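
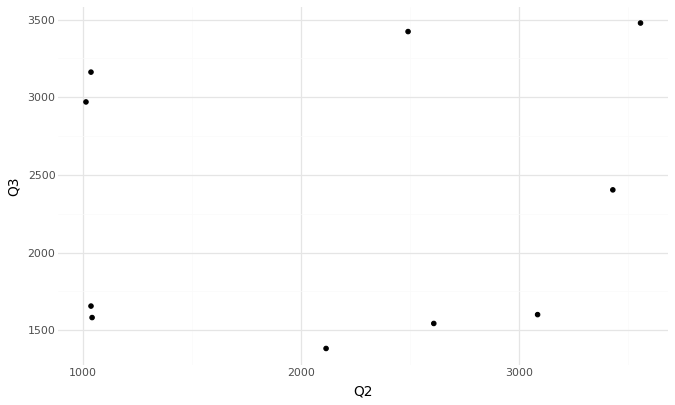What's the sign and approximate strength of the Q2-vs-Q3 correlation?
no clear correlation

Points are roughly uncorrelated; weak (|r| ≈ 0.1).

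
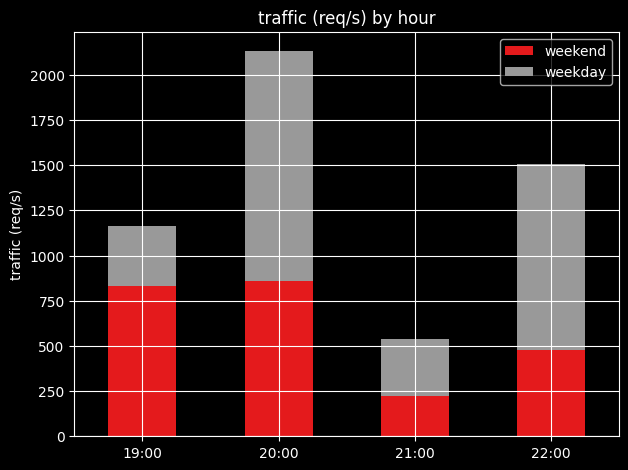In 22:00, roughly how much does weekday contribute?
weekday top ≈ 1600, bottom ≈ 400; segment ≈ 1200.

≈ 1200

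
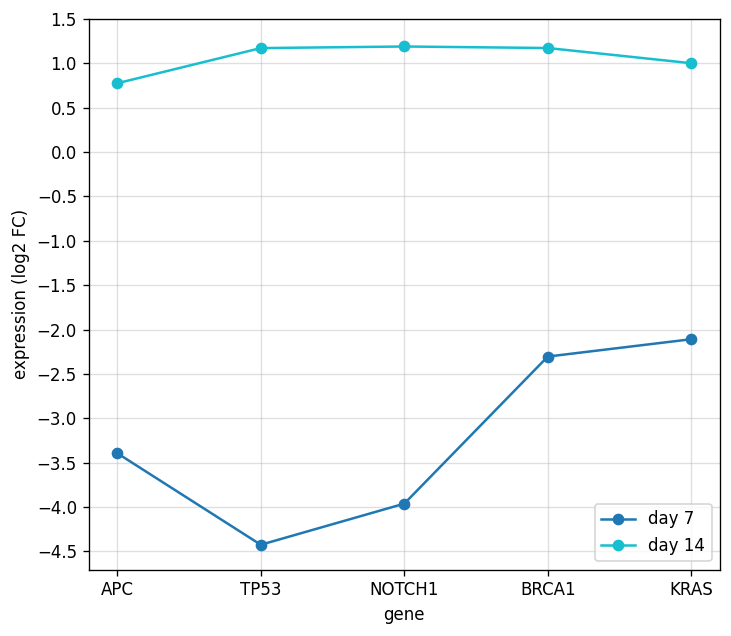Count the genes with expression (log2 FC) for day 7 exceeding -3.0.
2

Above -3.0: BRCA1, KRAS.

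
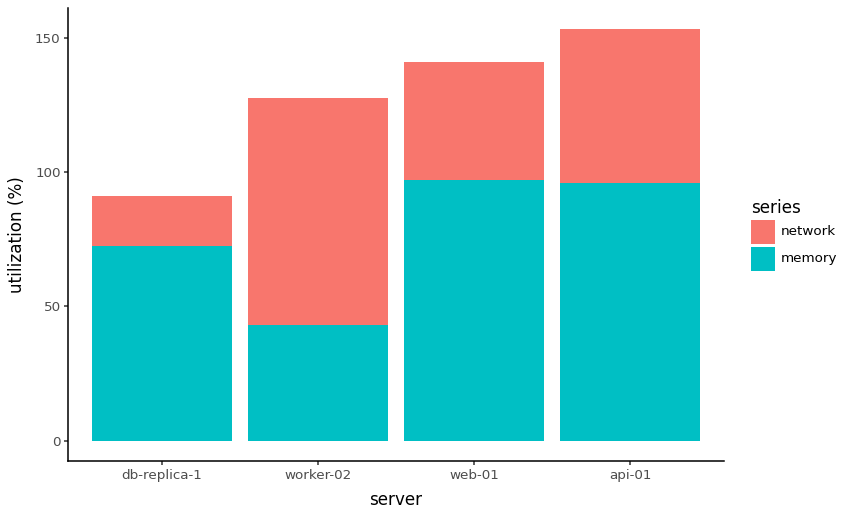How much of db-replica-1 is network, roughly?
≈ 20

network top ≈ 100, bottom ≈ 80; segment ≈ 20.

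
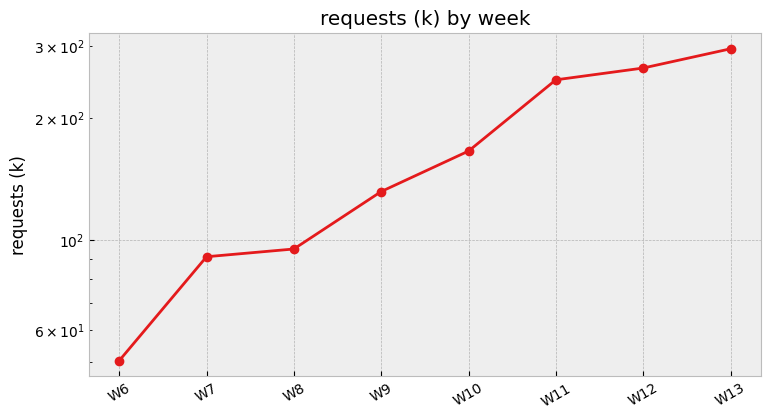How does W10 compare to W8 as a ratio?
≈ 1.75×

W10 ≈ 175, W8 ≈ 100; 175/100 ≈ 1.75.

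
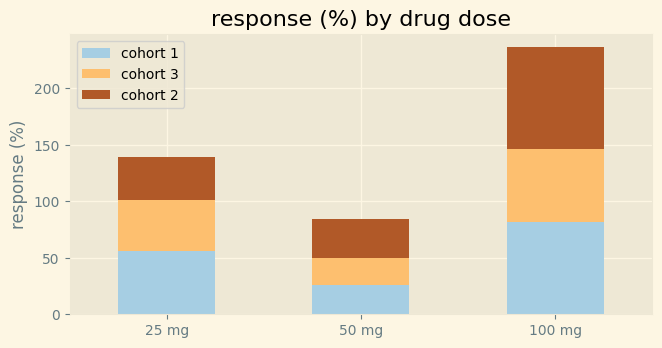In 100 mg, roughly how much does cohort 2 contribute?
cohort 2 top ≈ 240, bottom ≈ 140; segment ≈ 100.

≈ 100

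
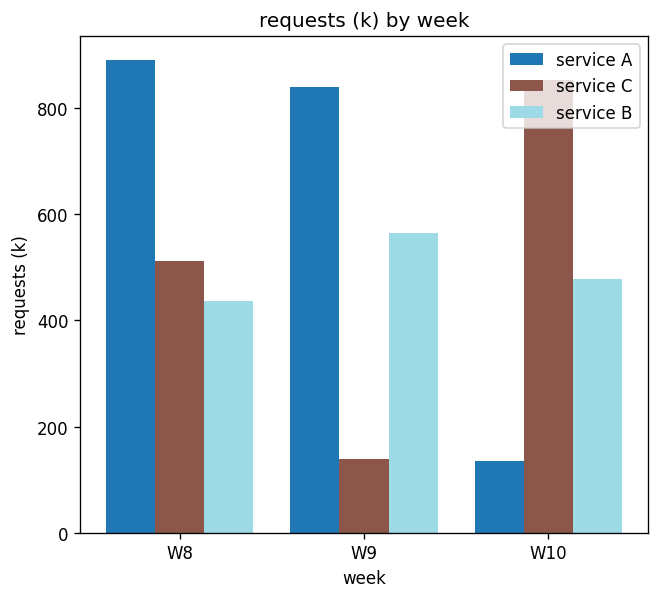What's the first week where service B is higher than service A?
W9: service B ≈ 600 vs service A ≈ 800 (not yet); W10: service B ≈ 500 vs service A ≈ 100 (first crossover).

W10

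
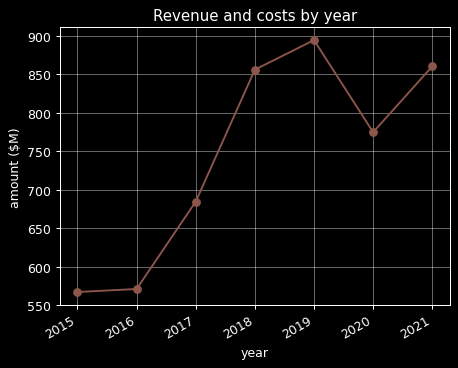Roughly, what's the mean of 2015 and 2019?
≈ 725

(550 + 900) / 2 ≈ 725.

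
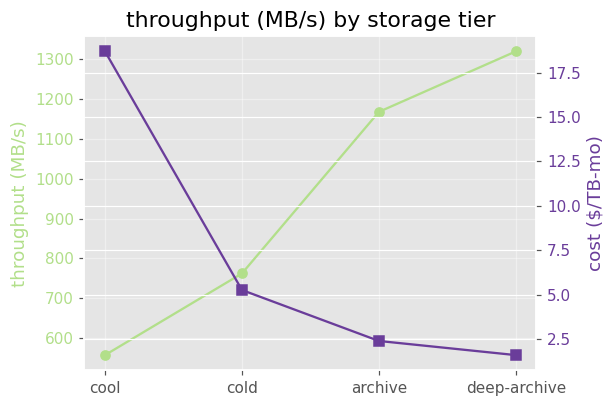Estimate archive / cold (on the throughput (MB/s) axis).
archive ≈ 1200, cold ≈ 800; 1200/800 ≈ 1.5.

≈ 1.5×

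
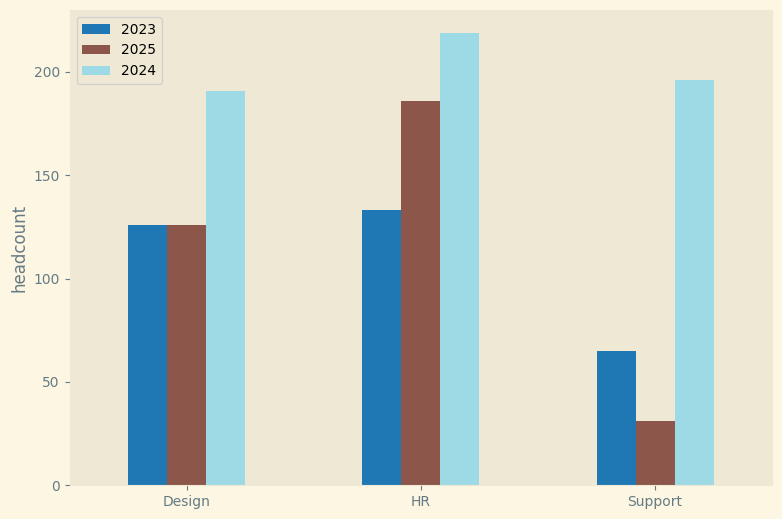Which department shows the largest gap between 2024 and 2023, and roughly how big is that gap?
Support, ≈ 140

Support: 2024 ≈ 200, 2023 ≈ 60 → gap ≈ 140. Next-largest (HR) is only ≈ 80.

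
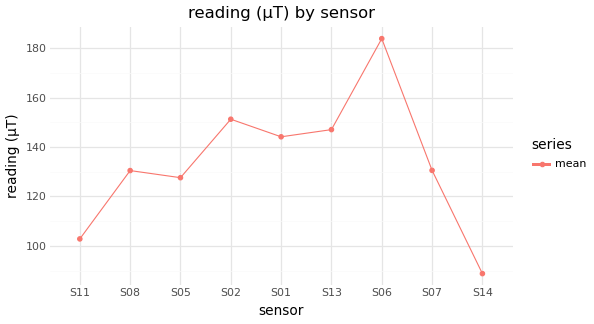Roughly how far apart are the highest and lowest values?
≈ 90

Max S06 ≈ 180, min S14 ≈ 90; range ≈ 90.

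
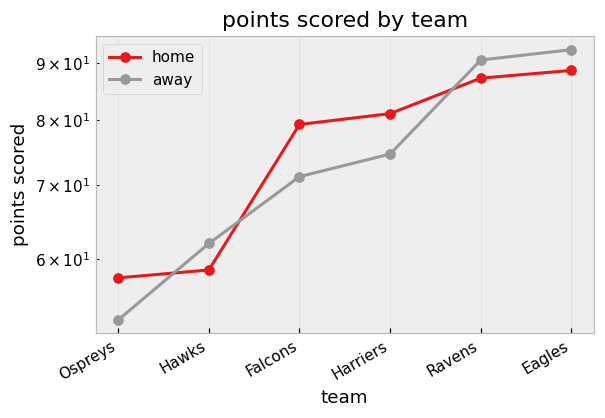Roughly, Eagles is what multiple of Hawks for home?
≈ 1.5×

Eagles ≈ 90, Hawks ≈ 60; 90/60 ≈ 1.5.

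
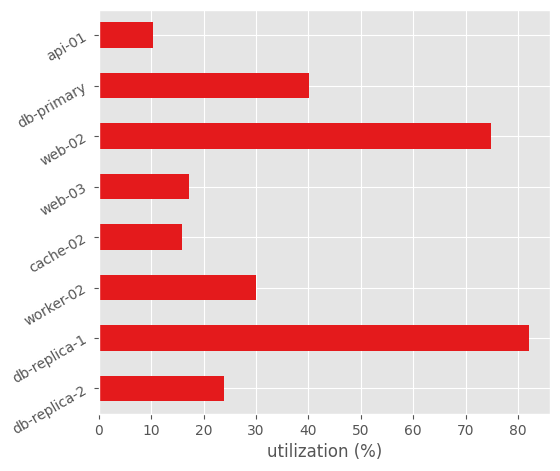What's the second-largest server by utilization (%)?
web-02

Top 3: db-replica-1 ≈ 80, web-02 ≈ 70, db-primary ≈ 40.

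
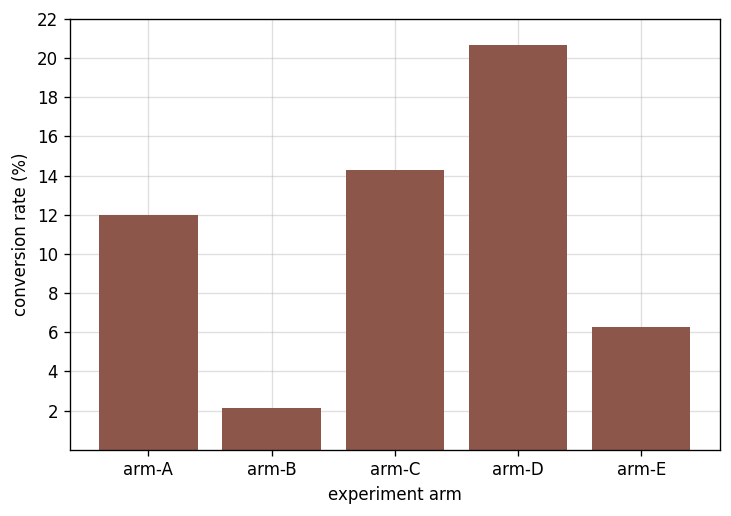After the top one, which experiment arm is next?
arm-C

Top 3: arm-D ≈ 20, arm-C ≈ 14, arm-A ≈ 12.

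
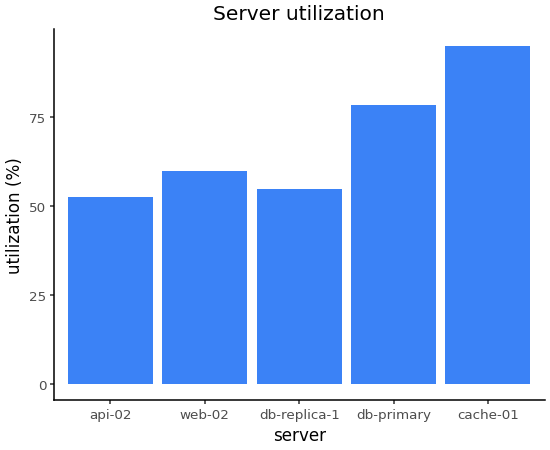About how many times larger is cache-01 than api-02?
cache-01 ≈ 90, api-02 ≈ 50; 90/50 ≈ 1.8.

≈ 1.8×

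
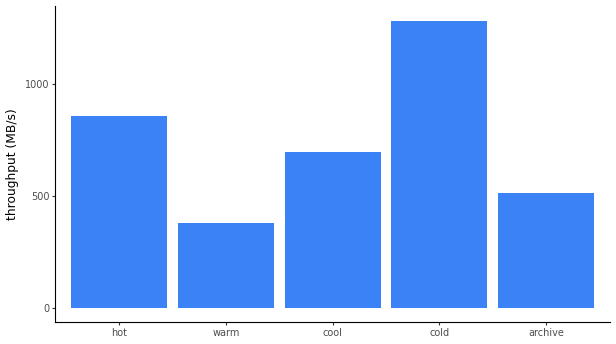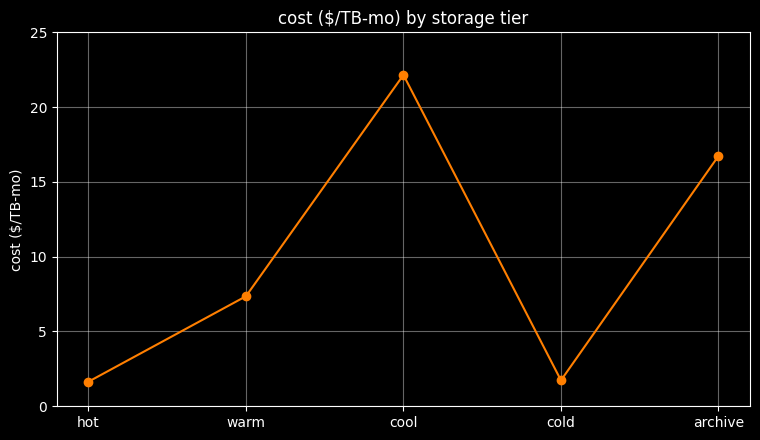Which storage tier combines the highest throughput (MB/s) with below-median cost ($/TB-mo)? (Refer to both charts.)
Chart 2 median cost ($/TB-mo) ≈ 5; below-median storage tiers: hot, cold. Among those, cold has the highest throughput (MB/s) (≈ 1200).

cold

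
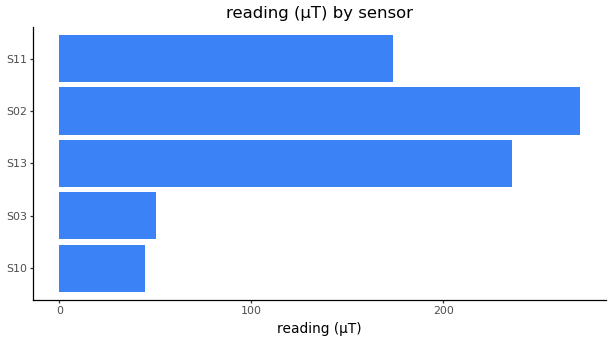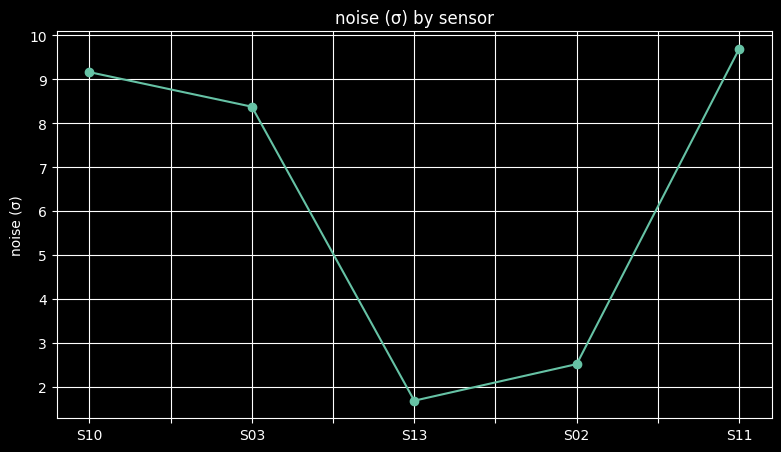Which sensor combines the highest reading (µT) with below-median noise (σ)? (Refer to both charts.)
S02

Chart 2 median noise (σ) ≈ 8; below-median sensors: S13, S02. Among those, S02 has the highest reading (µT) (≈ 275).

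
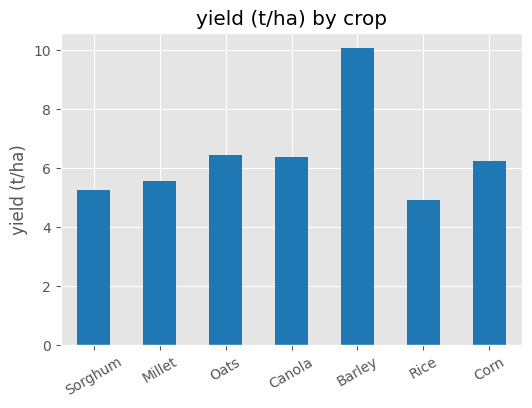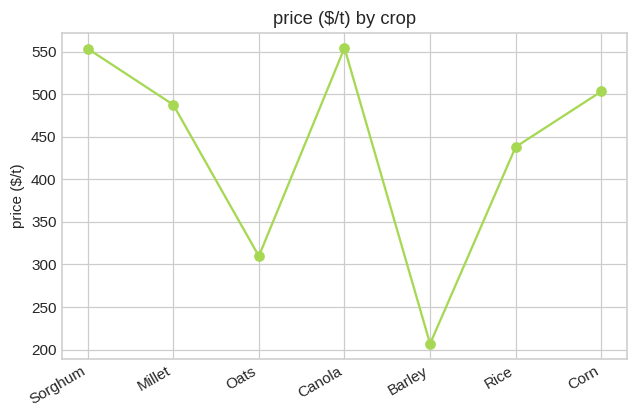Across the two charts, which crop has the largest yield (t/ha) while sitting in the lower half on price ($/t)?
Chart 2 median price ($/t) ≈ 500; below-median crops: Oats, Barley, Rice. Among those, Barley has the highest yield (t/ha) (≈ 10).

Barley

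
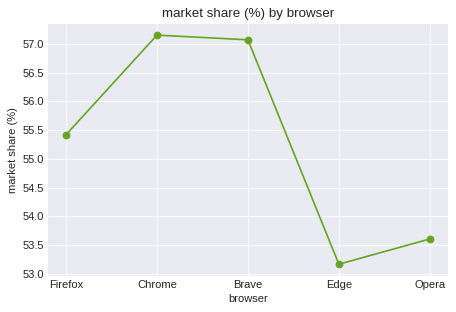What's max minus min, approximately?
≈ 4.0

Max Chrome ≈ 57.0, min Edge ≈ 53.0; range ≈ 4.0.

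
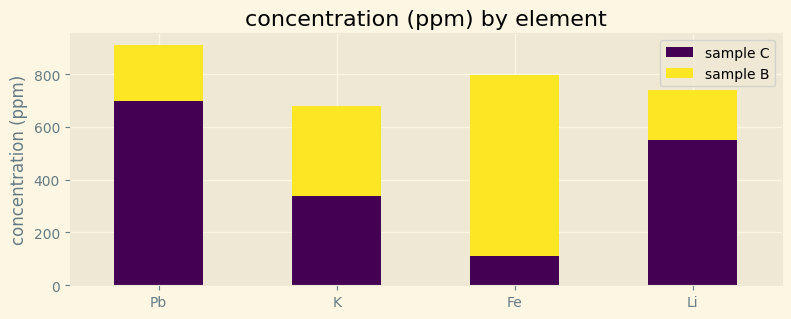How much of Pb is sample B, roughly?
sample B top ≈ 900, bottom ≈ 700; segment ≈ 200.

≈ 200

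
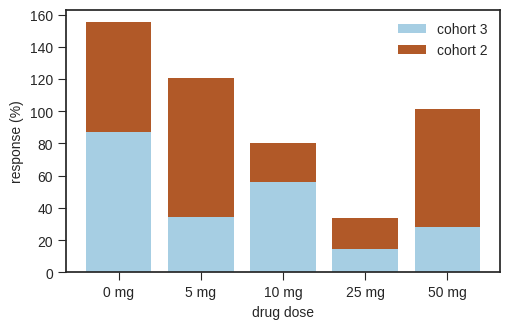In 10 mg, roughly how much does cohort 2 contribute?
cohort 2 top ≈ 80, bottom ≈ 60; segment ≈ 20.

≈ 20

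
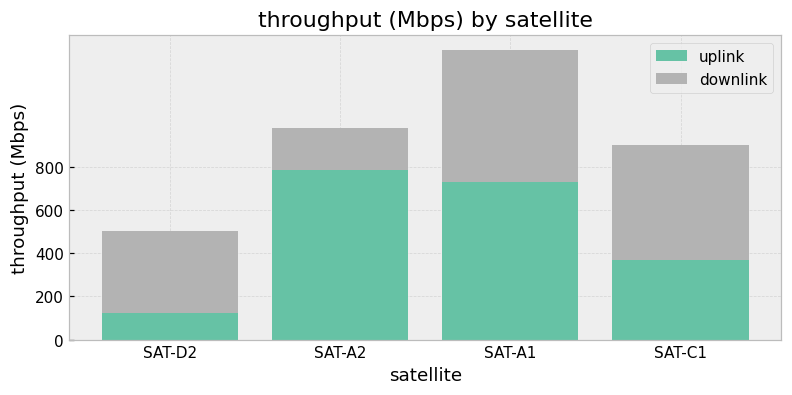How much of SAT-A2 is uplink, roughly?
uplink top ≈ 800, bottom ≈ 0; segment ≈ 800.

≈ 800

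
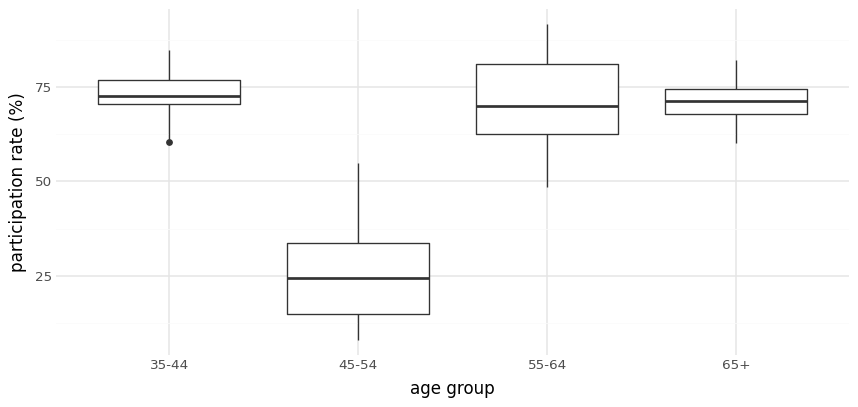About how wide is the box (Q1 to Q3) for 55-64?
Q3 ≈ 80, Q1 ≈ 65; IQR ≈ 15.

≈ 15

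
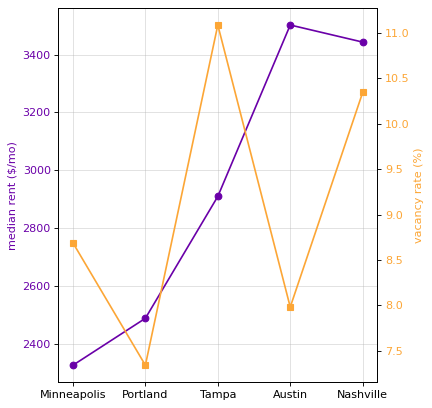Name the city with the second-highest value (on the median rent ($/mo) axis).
Nashville

Top 3 (on the median rent ($/mo) axis): Austin ≈ 3500, Nashville ≈ 3400, Tampa ≈ 2900.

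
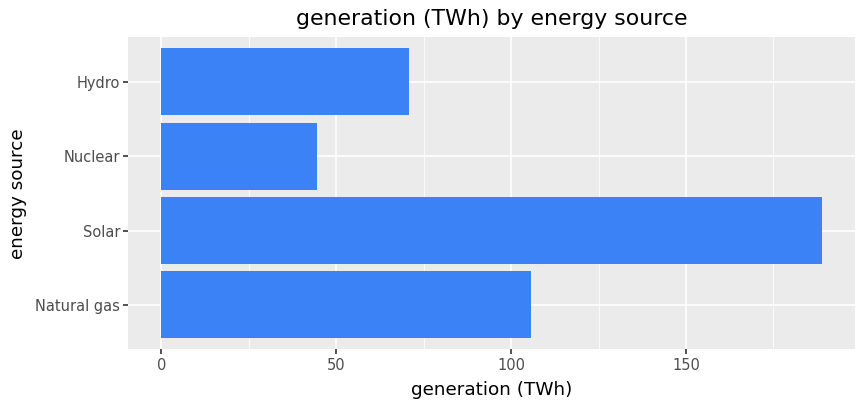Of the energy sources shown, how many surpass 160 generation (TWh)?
Above 160: Solar.

1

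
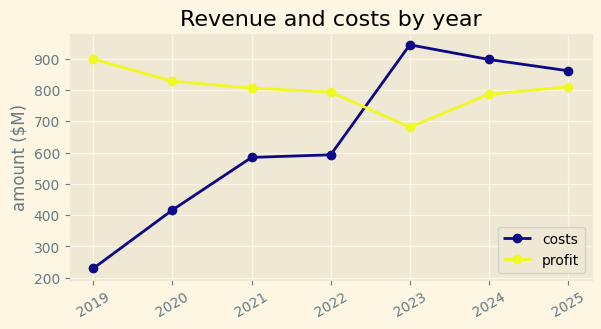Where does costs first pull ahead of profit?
2023

2022: costs ≈ 600 vs profit ≈ 800 (not yet); 2023: costs ≈ 900 vs profit ≈ 700 (first crossover).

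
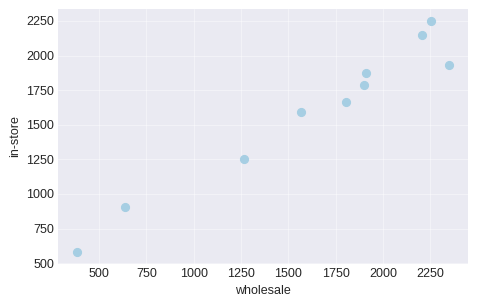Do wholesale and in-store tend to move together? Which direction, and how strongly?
Points are positively correlated; strong (|r| ≈ 1.0).

positive, strong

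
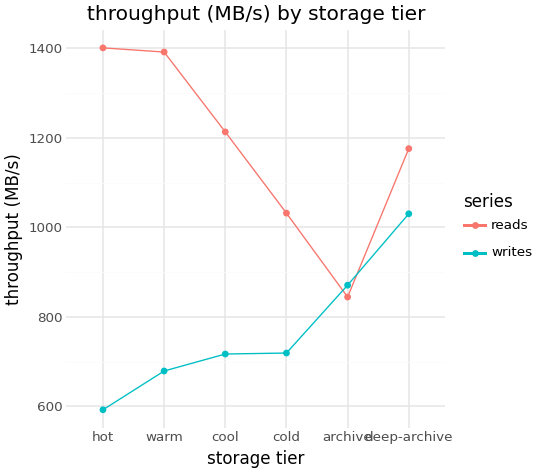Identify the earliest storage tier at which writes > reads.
archive

cold: writes ≈ 700 vs reads ≈ 1000 (not yet); archive: writes ≈ 900 vs reads ≈ 800 (first crossover).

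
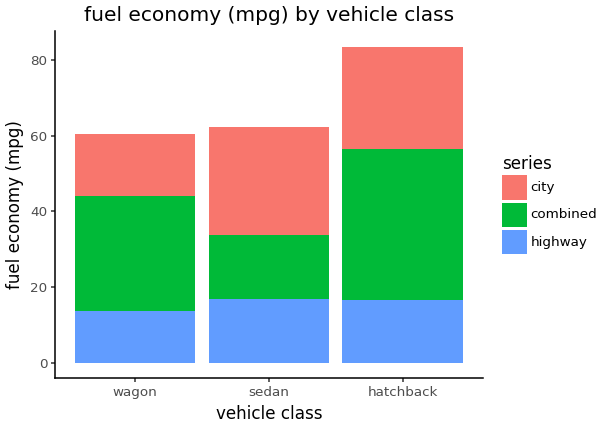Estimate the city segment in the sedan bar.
≈ 30

city top ≈ 60, bottom ≈ 30; segment ≈ 30.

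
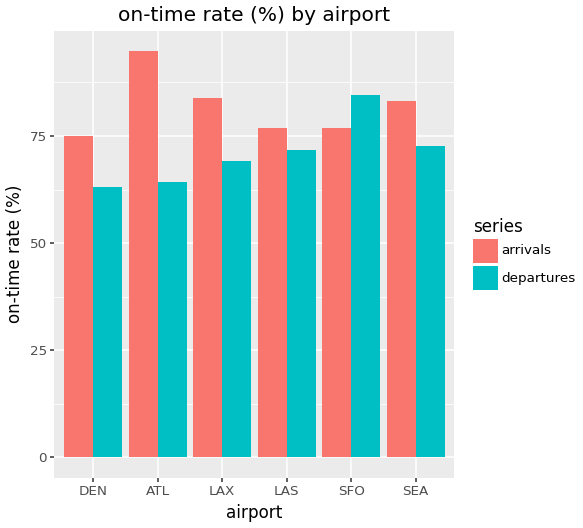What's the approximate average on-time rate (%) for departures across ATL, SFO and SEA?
≈ 70

(60 + 80 + 70) / 3 ≈ 70.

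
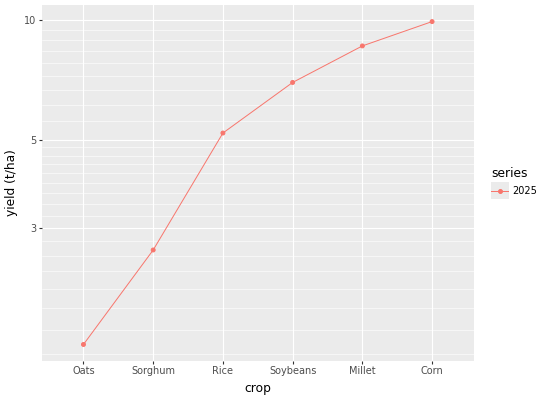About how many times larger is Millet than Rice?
≈ 1.8×

Millet ≈ 9, Rice ≈ 5; 9/5 ≈ 1.8.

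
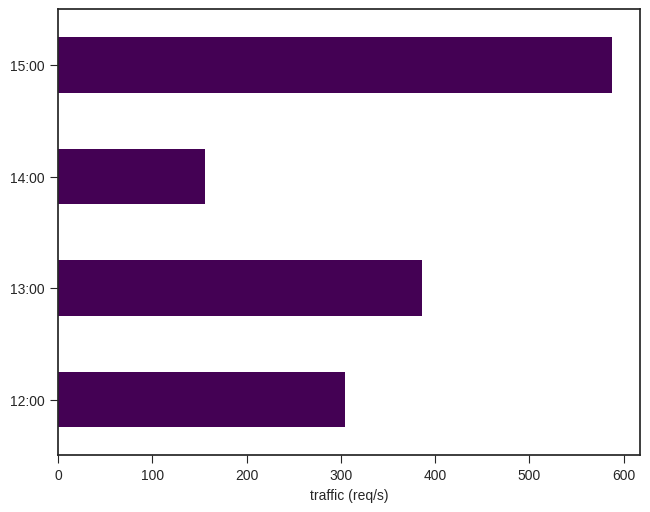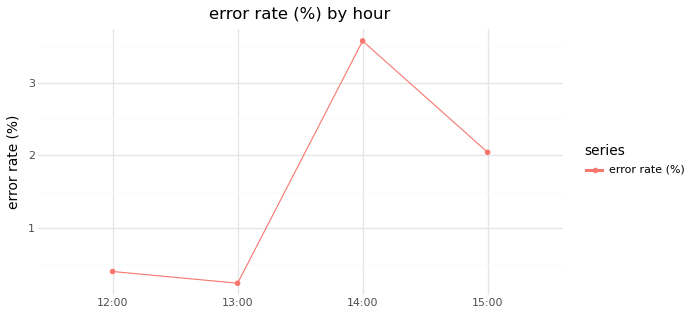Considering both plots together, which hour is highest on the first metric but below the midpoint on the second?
13:00

Chart 2 median error rate (%) ≈ 1; below-median hours: 12:00, 13:00. Among those, 13:00 has the highest traffic (req/s) (≈ 400).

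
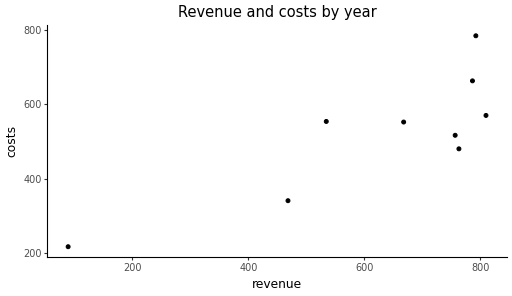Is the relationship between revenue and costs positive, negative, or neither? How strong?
positive, strong

Points are positively correlated; strong (|r| ≈ 0.8).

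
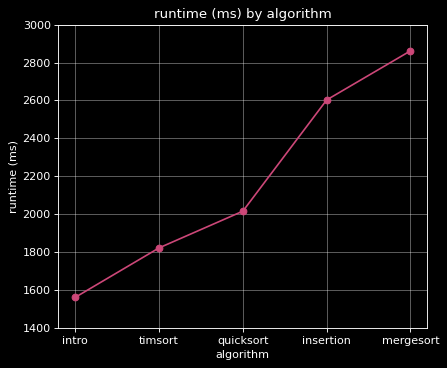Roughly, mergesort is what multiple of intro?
≈ 1.75×

mergesort ≈ 2800, intro ≈ 1600; 2800/1600 ≈ 1.75.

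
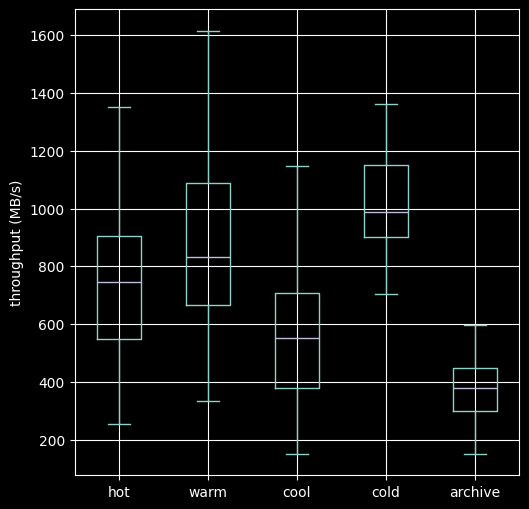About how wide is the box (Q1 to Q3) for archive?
Q3 ≈ 450, Q1 ≈ 300; IQR ≈ 150.

≈ 150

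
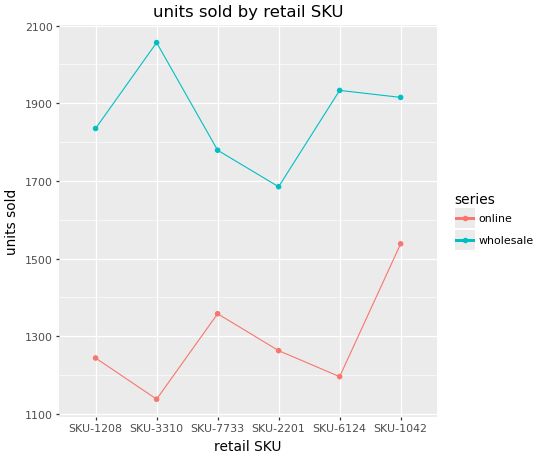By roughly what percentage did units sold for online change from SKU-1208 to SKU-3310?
SKU-1208 ≈ 1200, SKU-3310 ≈ 1100; (1100 − 1200) / 1200 ≈ -8.3%.

≈ -8.3%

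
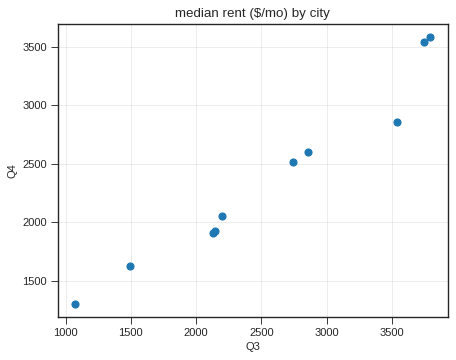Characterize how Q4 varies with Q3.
positive, strong

Points are positively correlated; strong (|r| ≈ 1.0).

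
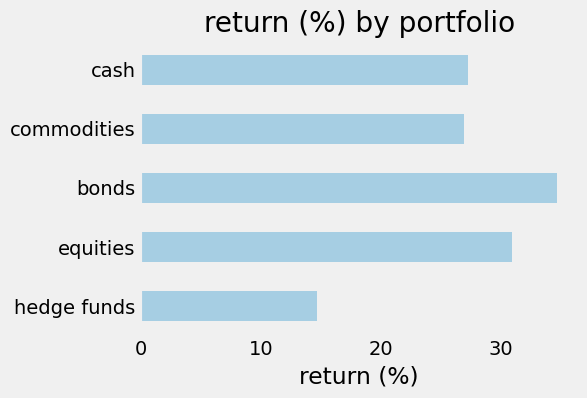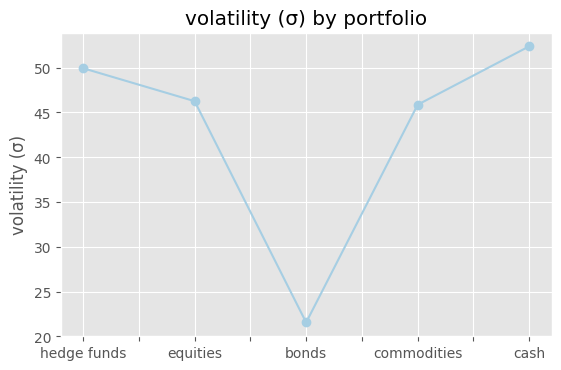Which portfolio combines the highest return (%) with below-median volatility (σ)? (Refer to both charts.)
bonds

Chart 2 median volatility (σ) ≈ 45; below-median portfolios: bonds, commodities. Among those, bonds has the highest return (%) (≈ 35).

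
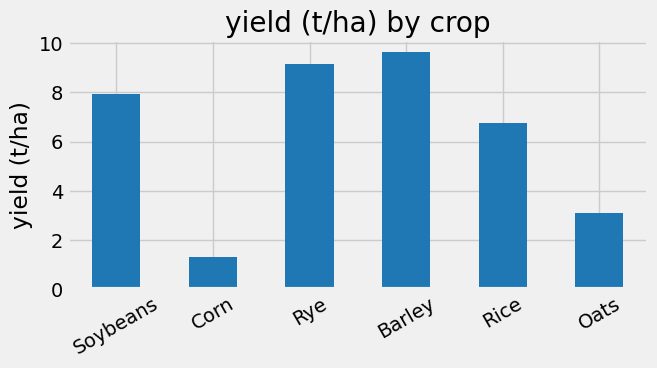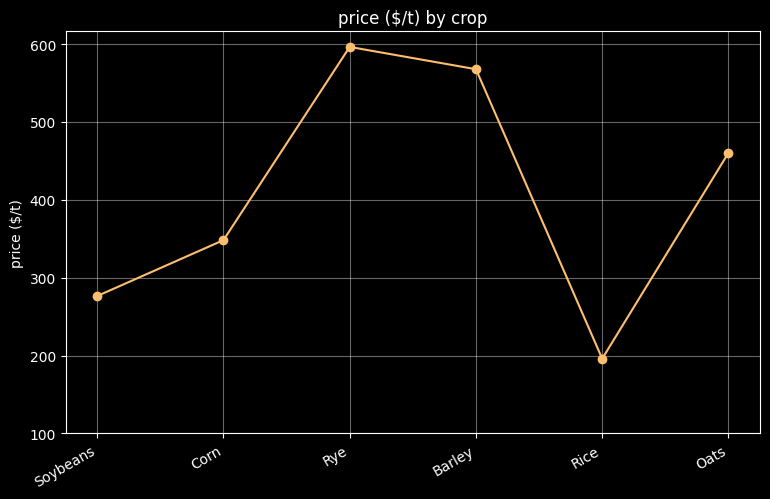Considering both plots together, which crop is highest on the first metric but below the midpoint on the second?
Soybeans

Chart 2 median price ($/t) ≈ 400; below-median crops: Soybeans, Corn, Rice. Among those, Soybeans has the highest yield (t/ha) (≈ 8).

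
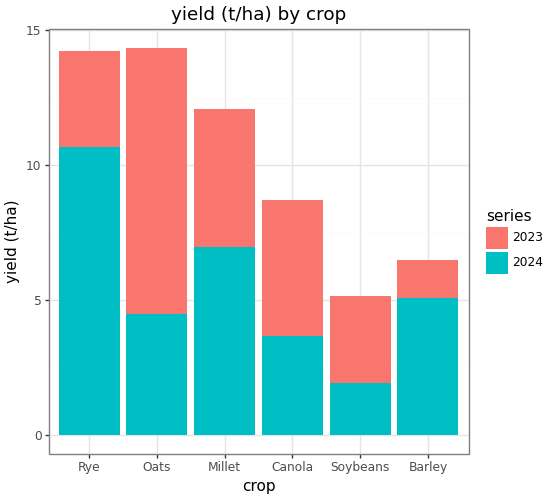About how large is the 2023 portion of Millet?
≈ 6

2023 top ≈ 12, bottom ≈ 6; segment ≈ 6.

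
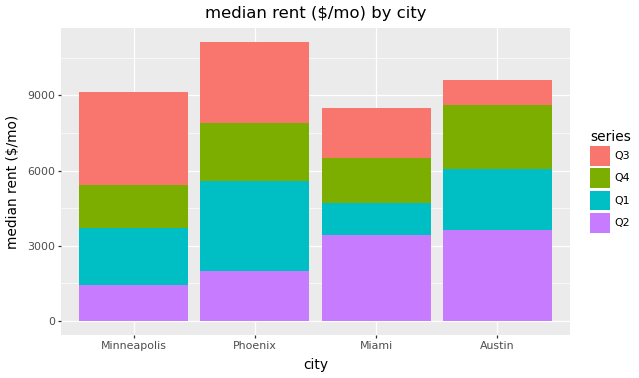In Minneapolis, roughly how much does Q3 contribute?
Q3 top ≈ 9000, bottom ≈ 5000; segment ≈ 4000.

≈ 4000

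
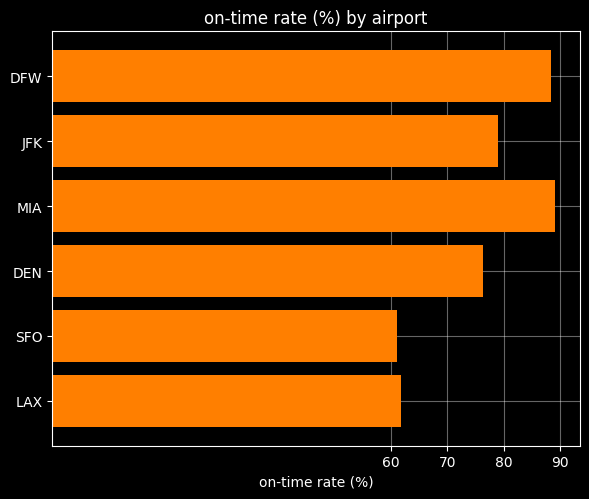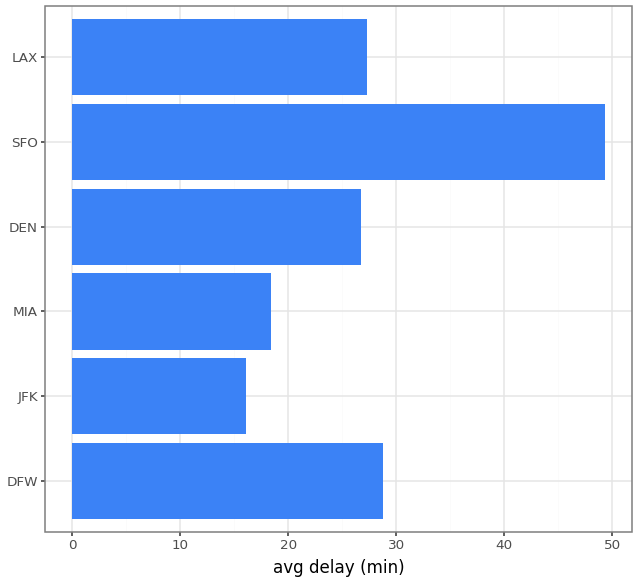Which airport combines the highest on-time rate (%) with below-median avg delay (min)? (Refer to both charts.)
MIA

Chart 2 median avg delay (min) ≈ 25; below-median airports: JFK, MIA, DEN. Among those, MIA has the highest on-time rate (%) (≈ 90).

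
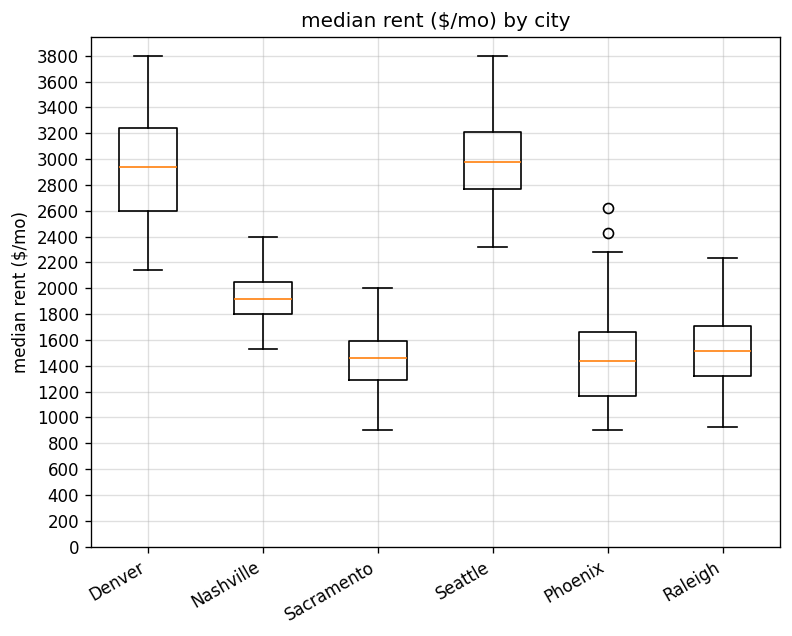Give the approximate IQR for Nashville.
Q3 ≈ 2000, Q1 ≈ 1800; IQR ≈ 200.

≈ 200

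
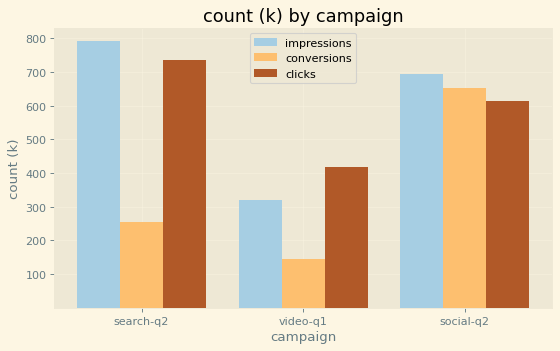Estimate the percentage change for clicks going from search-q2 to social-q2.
≈ -14.3%

search-q2 ≈ 700, social-q2 ≈ 600; (600 − 700) / 700 ≈ -14.3%.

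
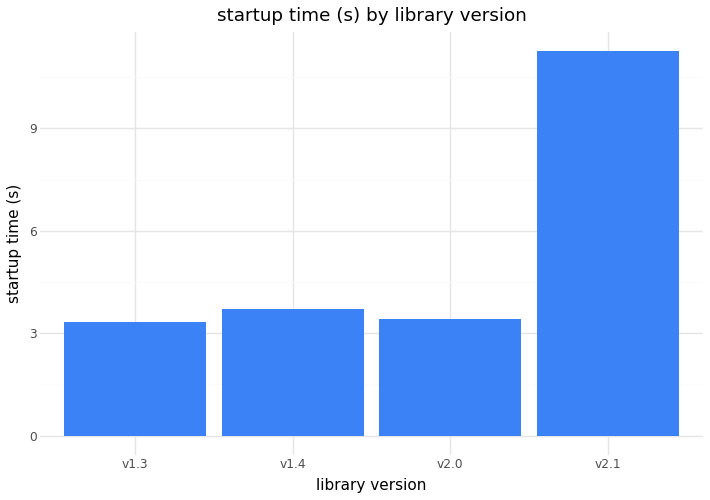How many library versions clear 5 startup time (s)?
Above 5: v2.1.

1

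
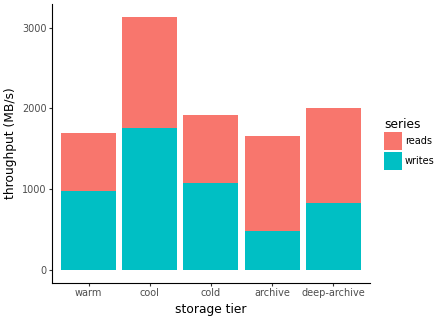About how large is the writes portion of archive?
≈ 500

writes top ≈ 500, bottom ≈ 0; segment ≈ 500.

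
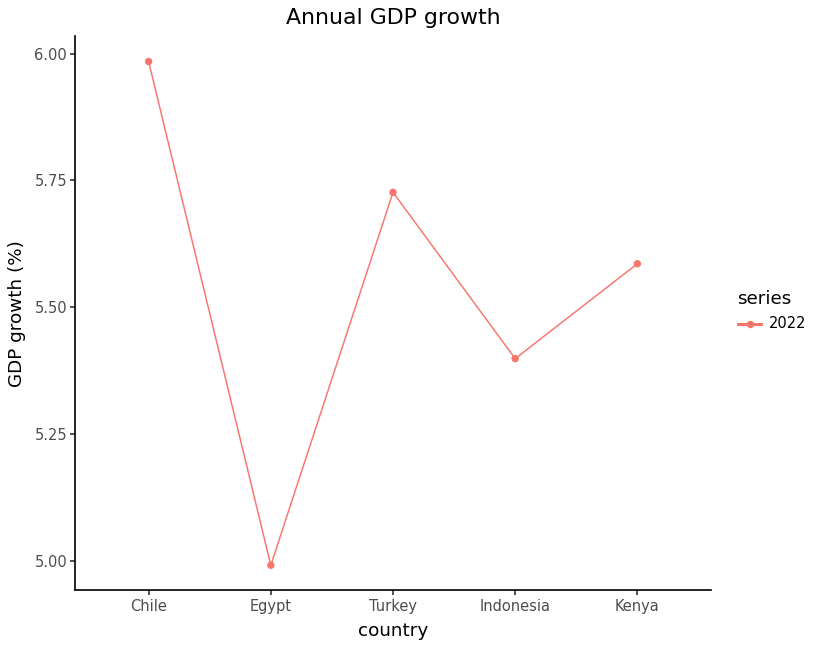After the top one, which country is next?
Top 3: Chile ≈ 6.0, Turkey ≈ 5.7, Kenya ≈ 5.6.

Turkey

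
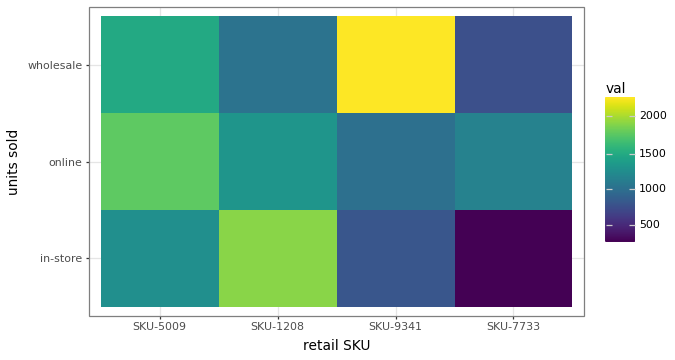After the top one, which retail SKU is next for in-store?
Top 3 for in-store: SKU-1208 ≈ 2000, SKU-5009 ≈ 1200, SKU-9341 ≈ 800.

SKU-5009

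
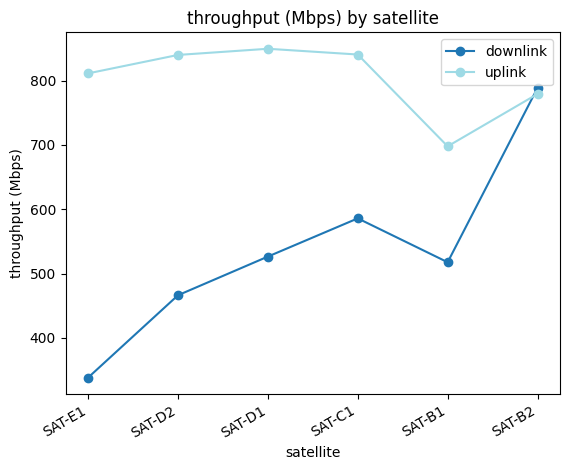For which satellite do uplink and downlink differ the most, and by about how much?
SAT-E1, ≈ 450 Mbps

SAT-E1: uplink ≈ 800, downlink ≈ 350 → gap ≈ 450. Next-largest (SAT-D2) is only ≈ 400.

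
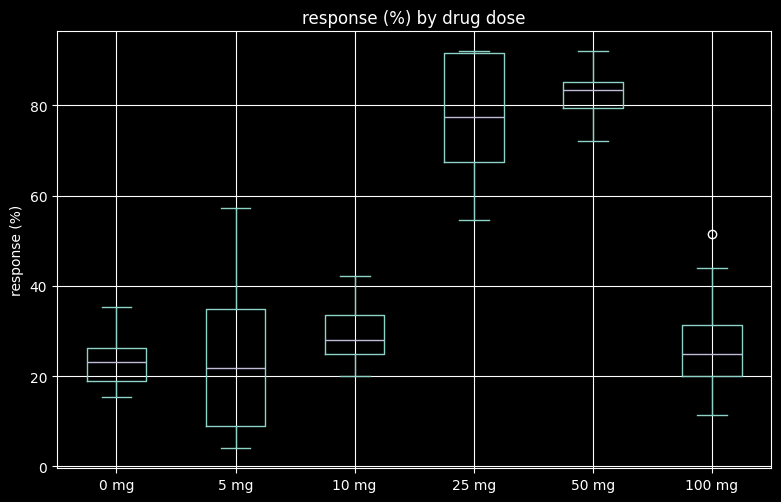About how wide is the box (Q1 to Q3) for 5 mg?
≈ 25

Q3 ≈ 35, Q1 ≈ 10; IQR ≈ 25.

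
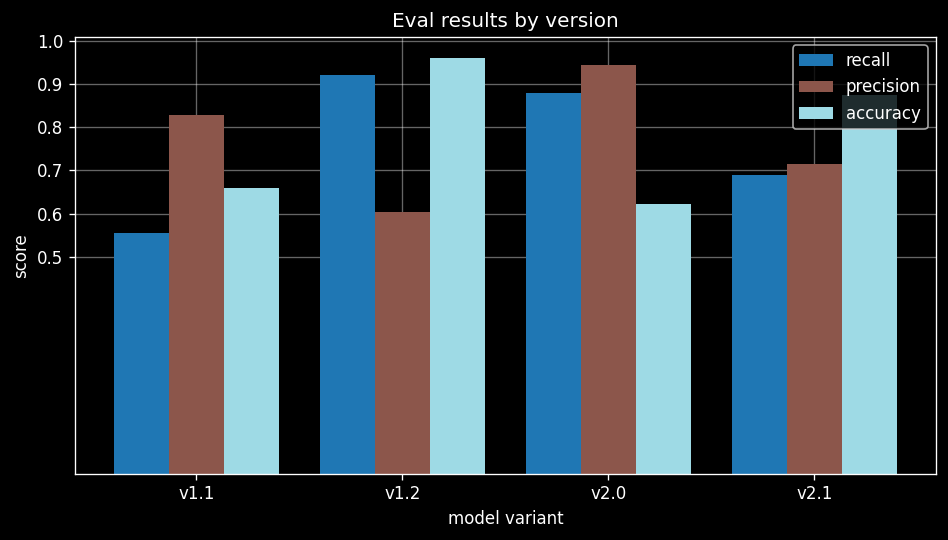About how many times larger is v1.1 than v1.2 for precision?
v1.1 ≈ 0.8, v1.2 ≈ 0.6; 0.8/0.6 ≈ 1.33.

≈ 1.33×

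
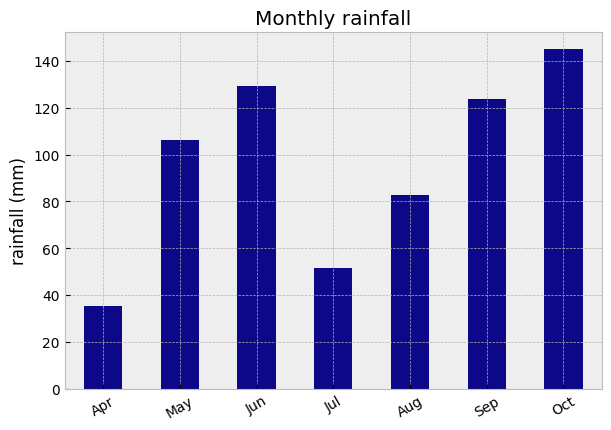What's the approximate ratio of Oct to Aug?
Oct ≈ 140, Aug ≈ 80; 140/80 ≈ 1.75.

≈ 1.75×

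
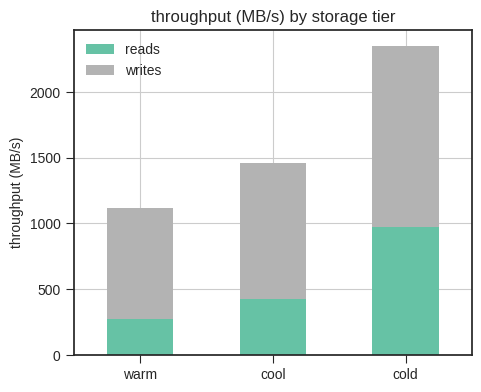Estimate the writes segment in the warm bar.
≈ 1000

writes top ≈ 1200, bottom ≈ 200; segment ≈ 1000.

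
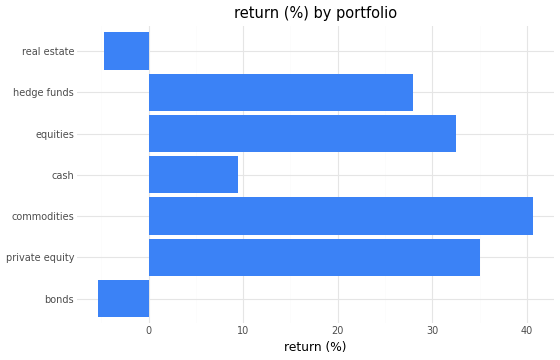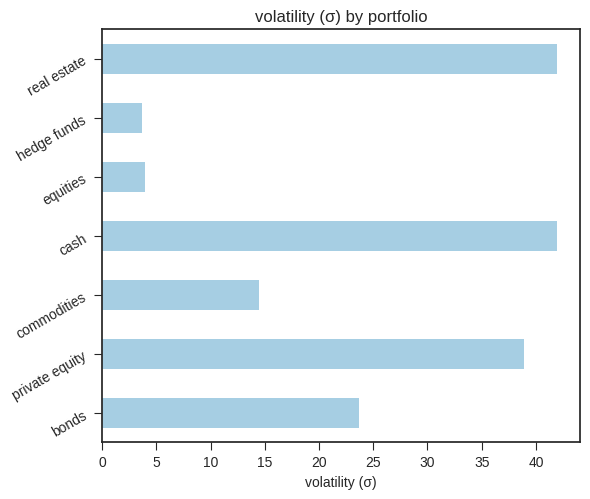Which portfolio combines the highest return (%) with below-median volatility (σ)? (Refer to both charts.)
commodities

Chart 2 median volatility (σ) ≈ 25; below-median portfolios: commodities, equities, hedge funds. Among those, commodities has the highest return (%) (≈ 40).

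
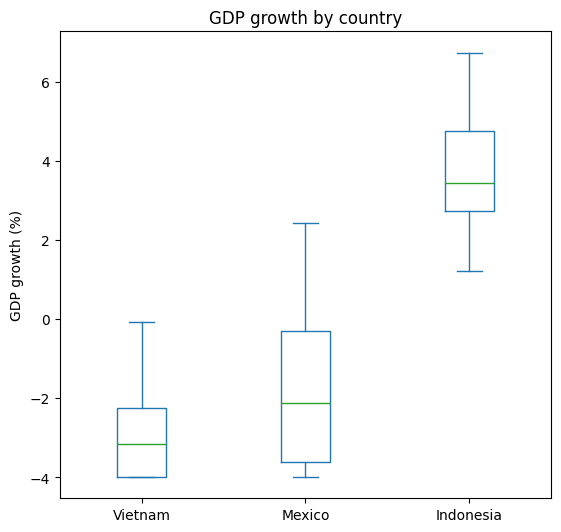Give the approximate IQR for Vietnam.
Q3 ≈ -2, Q1 ≈ -4; IQR ≈ 2.

≈ 2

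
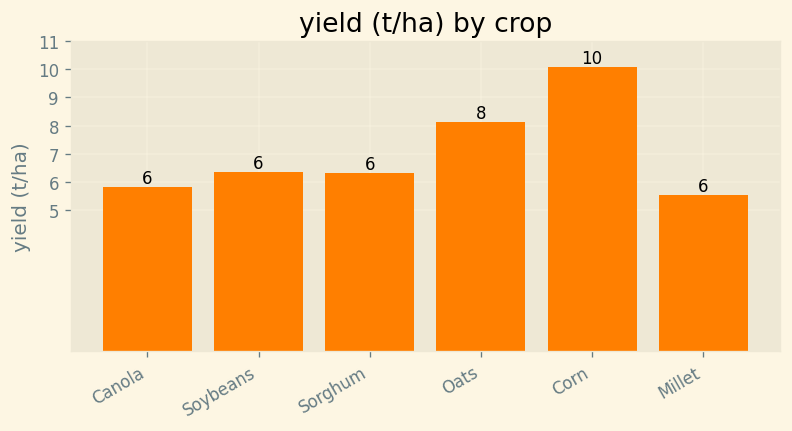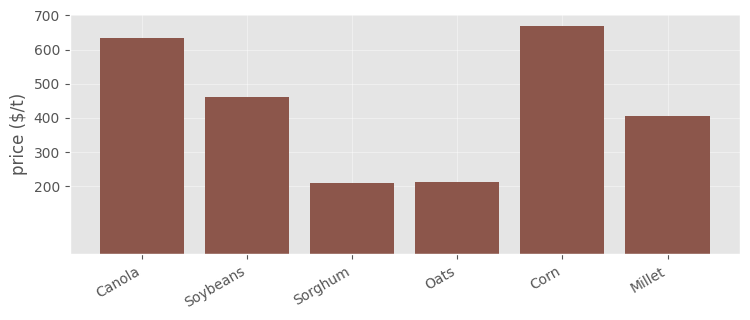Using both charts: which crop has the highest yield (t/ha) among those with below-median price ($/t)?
Chart 2 median price ($/t) ≈ 400; below-median crops: Sorghum, Oats, Millet. Among those, Oats has the highest yield (t/ha) (≈ 8).

Oats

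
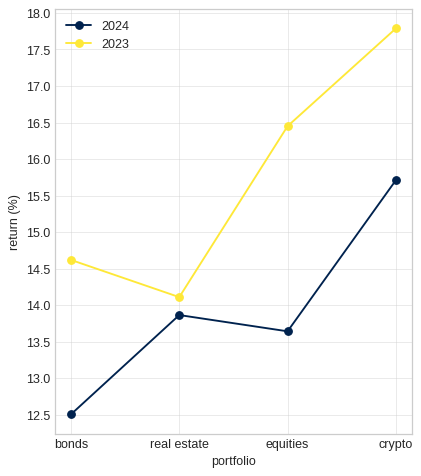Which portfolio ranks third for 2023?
bonds

Top 4 for 2023: crypto ≈ 18.0, equities ≈ 16.5, bonds ≈ 14.5, real estate ≈ 14.0.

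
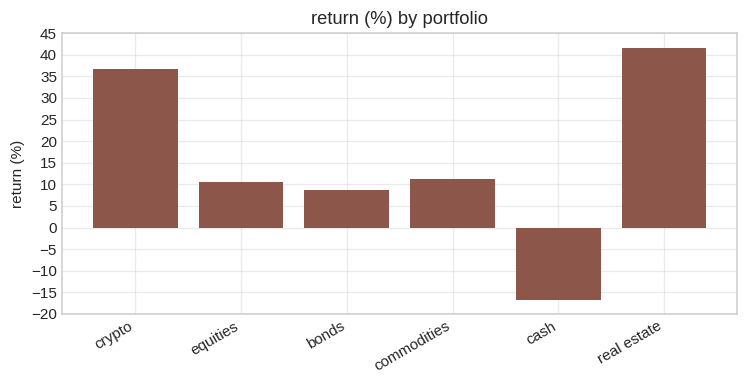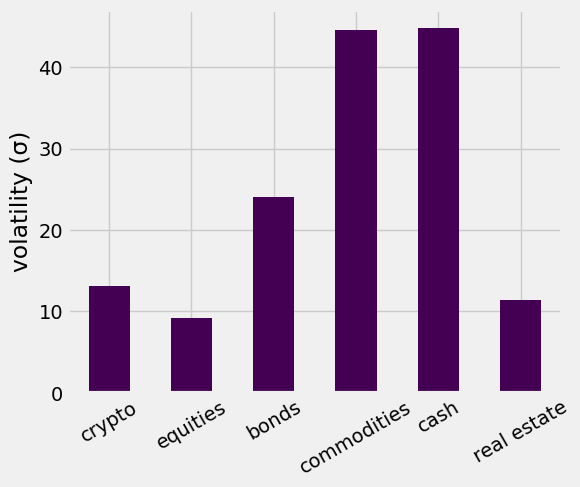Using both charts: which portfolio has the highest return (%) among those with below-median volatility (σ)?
real estate

Chart 2 median volatility (σ) ≈ 20; below-median portfolios: crypto, equities, real estate. Among those, real estate has the highest return (%) (≈ 40).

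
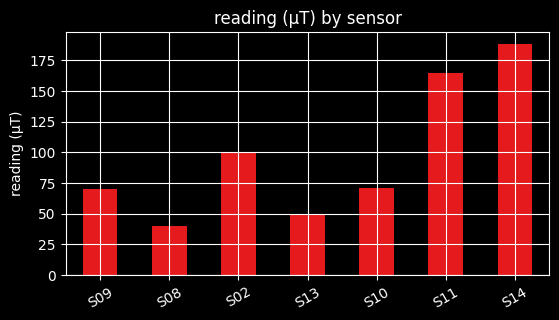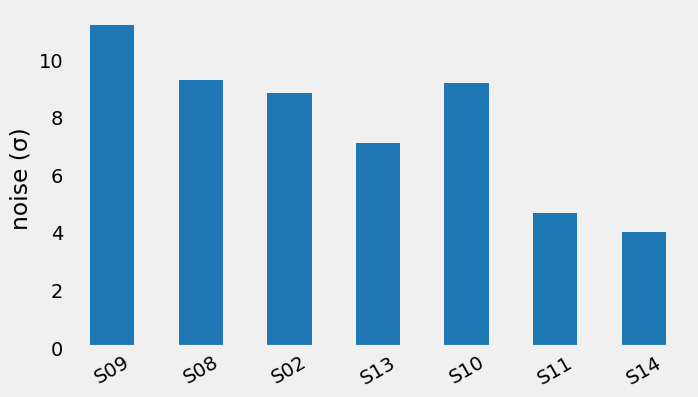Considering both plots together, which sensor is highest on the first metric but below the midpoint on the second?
S14

Chart 2 median noise (σ) ≈ 8; below-median sensors: S13, S11, S14. Among those, S14 has the highest reading (µT) (≈ 180).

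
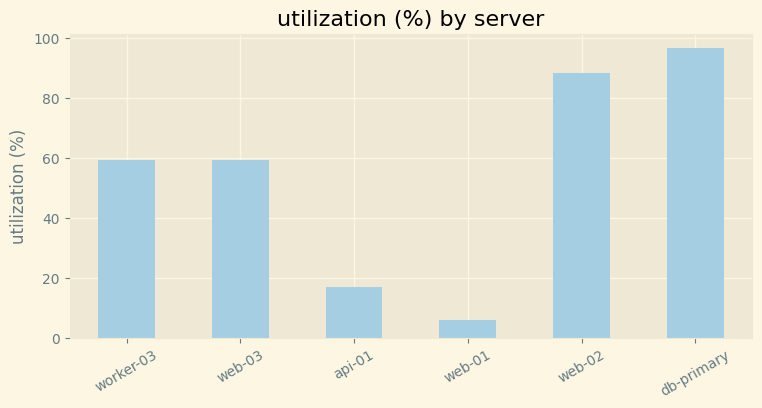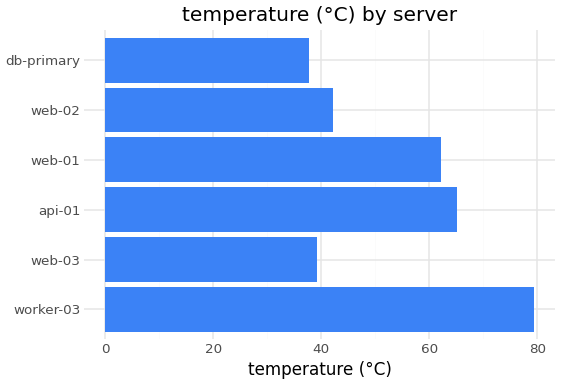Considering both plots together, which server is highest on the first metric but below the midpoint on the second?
Chart 2 median temperature (°C) ≈ 50; below-median servers: web-03, web-02, db-primary. Among those, db-primary has the highest utilization (%) (≈ 100).

db-primary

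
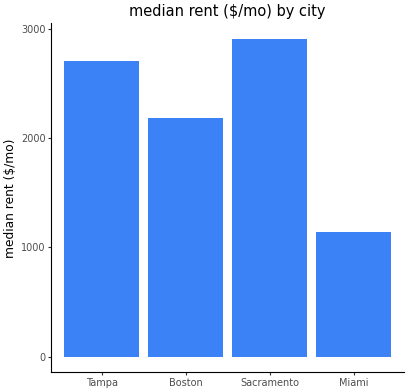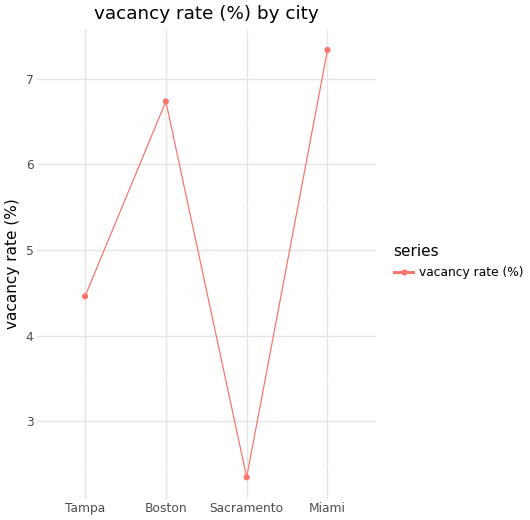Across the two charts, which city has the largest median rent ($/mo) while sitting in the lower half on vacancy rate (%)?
Sacramento

Chart 2 median vacancy rate (%) ≈ 6; below-median cities: Tampa, Sacramento. Among those, Sacramento has the highest median rent ($/mo) (≈ 3000).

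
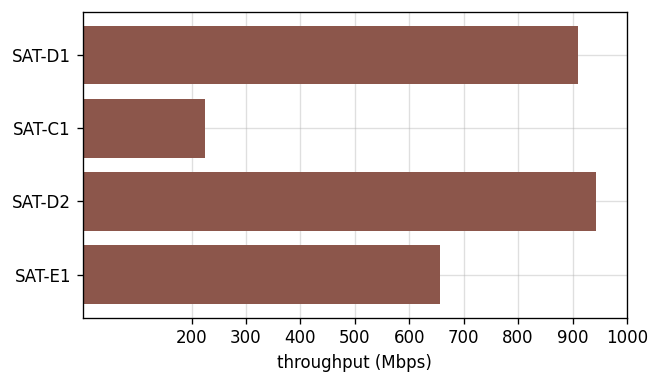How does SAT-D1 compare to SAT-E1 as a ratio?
SAT-D1 ≈ 900, SAT-E1 ≈ 700; 900/700 ≈ 1.29.

≈ 1.29×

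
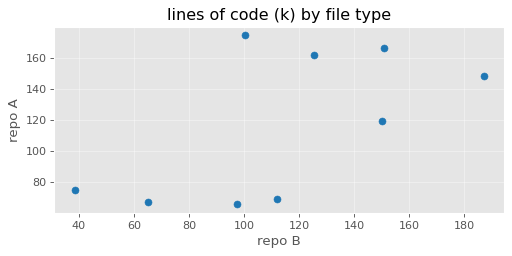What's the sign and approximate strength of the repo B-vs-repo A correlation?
Points are positively correlated; moderate (|r| ≈ 0.6).

positive, moderate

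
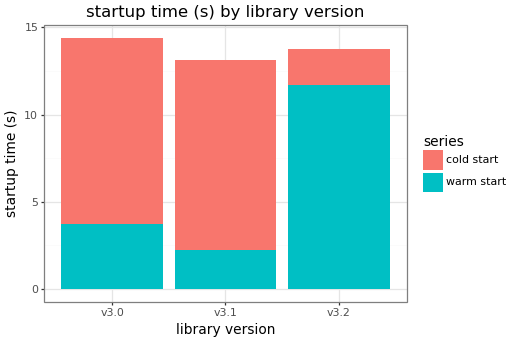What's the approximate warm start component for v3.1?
warm start top ≈ 2, bottom ≈ 0; segment ≈ 2.

≈ 2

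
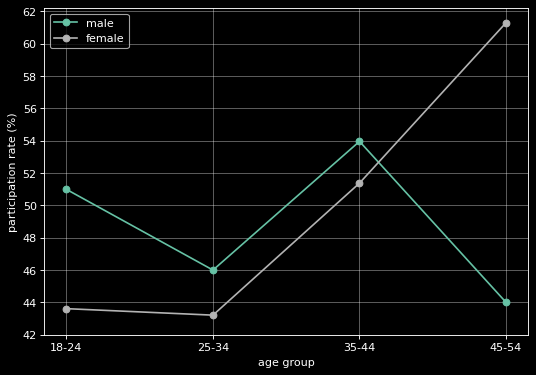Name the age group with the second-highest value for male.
Top 3 for male: 35-44 ≈ 54, 18-24 ≈ 50, 25-34 ≈ 46.

18-24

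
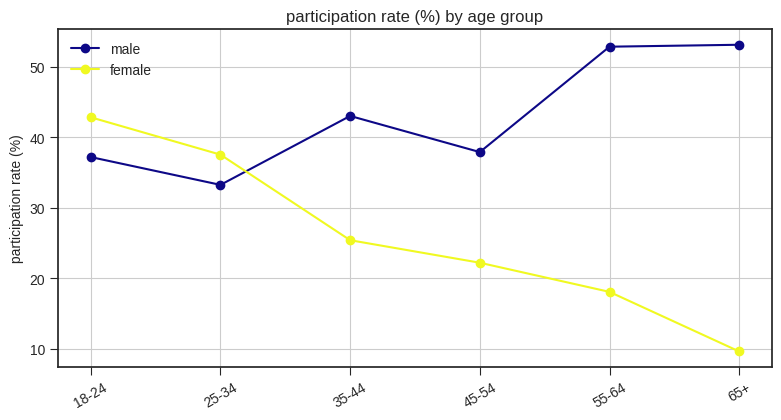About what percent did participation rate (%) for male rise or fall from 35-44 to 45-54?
≈ -11.1%

35-44 ≈ 45, 45-54 ≈ 40; (40 − 45) / 45 ≈ -11.1%.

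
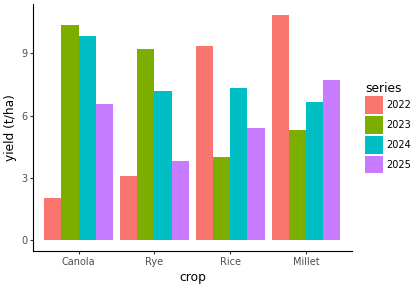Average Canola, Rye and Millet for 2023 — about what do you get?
(10 + 9 + 5) / 3 ≈ 8.

≈ 8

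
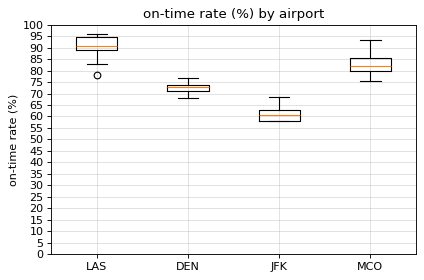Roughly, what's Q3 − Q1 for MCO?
≈ 5

Q3 ≈ 85, Q1 ≈ 80; IQR ≈ 5.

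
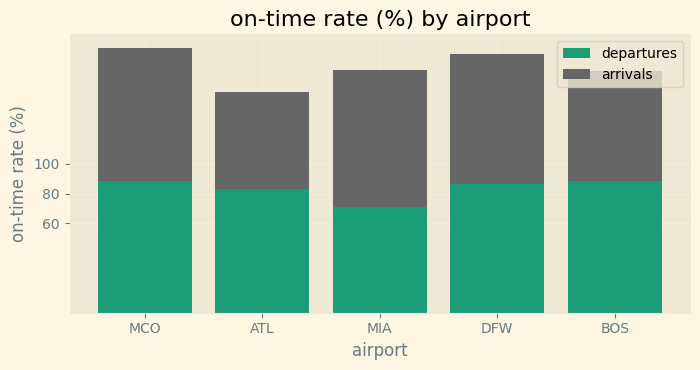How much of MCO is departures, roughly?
departures top ≈ 80, bottom ≈ 0; segment ≈ 80.

≈ 80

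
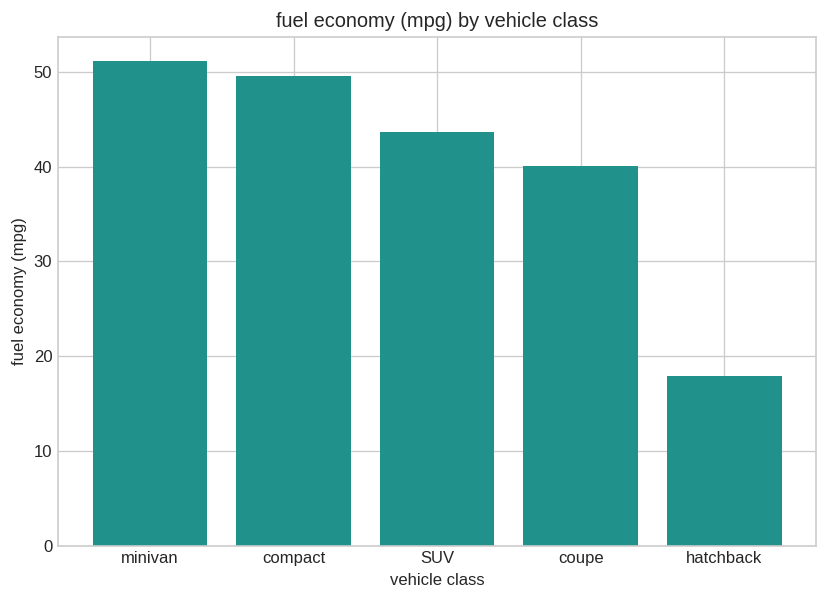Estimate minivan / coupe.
≈ 1.25×

minivan ≈ 50, coupe ≈ 40; 50/40 ≈ 1.25.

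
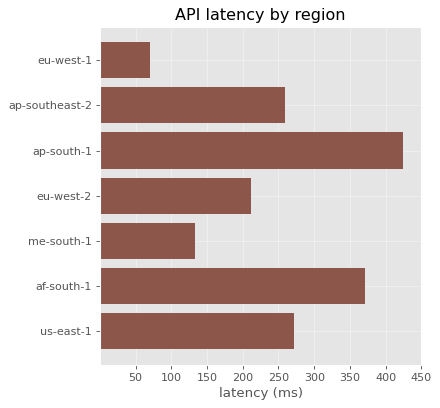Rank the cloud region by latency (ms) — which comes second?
af-south-1

Top 3: ap-south-1 ≈ 400, af-south-1 ≈ 350, us-east-1 ≈ 250.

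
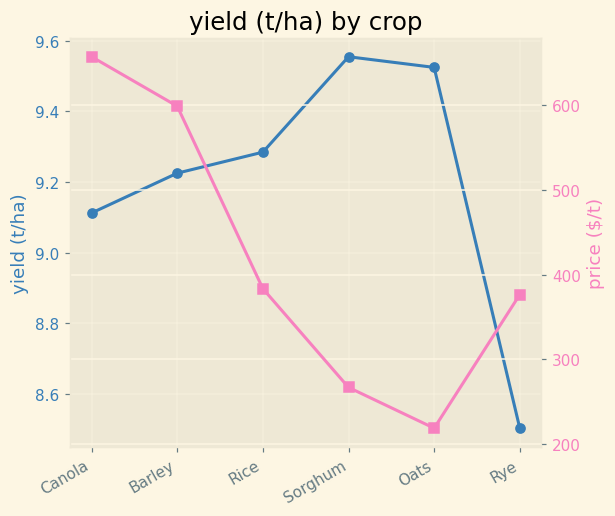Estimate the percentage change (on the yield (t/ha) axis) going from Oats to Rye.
≈ -10.5%

Oats ≈ 9.5, Rye ≈ 8.5; (8.5 − 9.5) / 9.5 ≈ -10.5%.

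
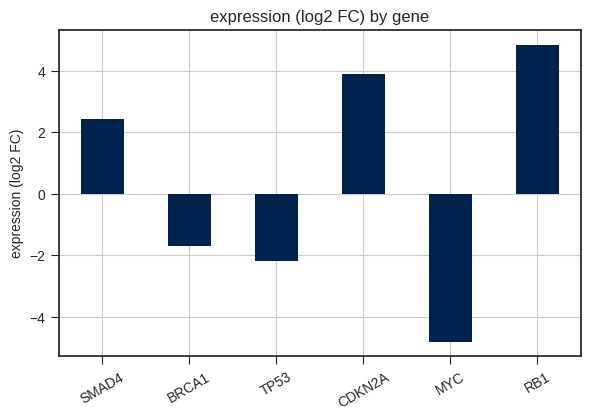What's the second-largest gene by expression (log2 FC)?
CDKN2A

Top 3: RB1 ≈ 5, CDKN2A ≈ 4, SMAD4 ≈ 2.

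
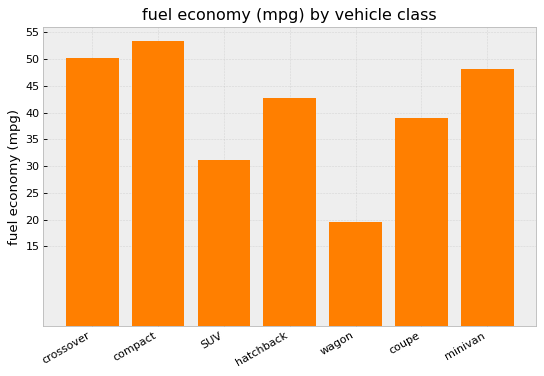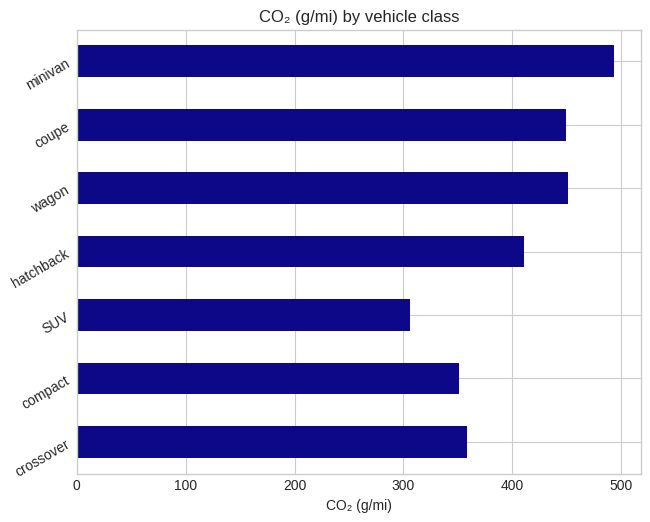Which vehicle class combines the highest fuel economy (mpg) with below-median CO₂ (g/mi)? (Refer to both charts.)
compact

Chart 2 median CO₂ (g/mi) ≈ 400; below-median vehicle classes: crossover, compact, SUV. Among those, compact has the highest fuel economy (mpg) (≈ 55).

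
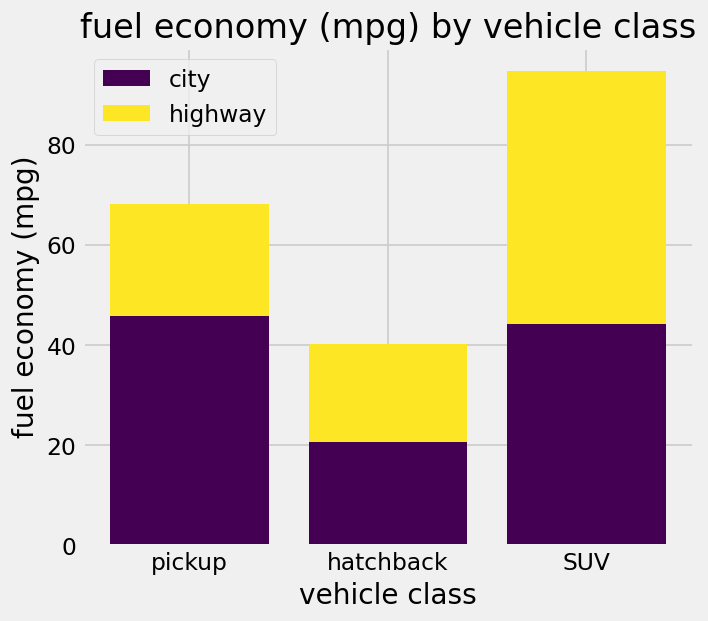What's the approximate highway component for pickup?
highway top ≈ 70, bottom ≈ 50; segment ≈ 20.

≈ 20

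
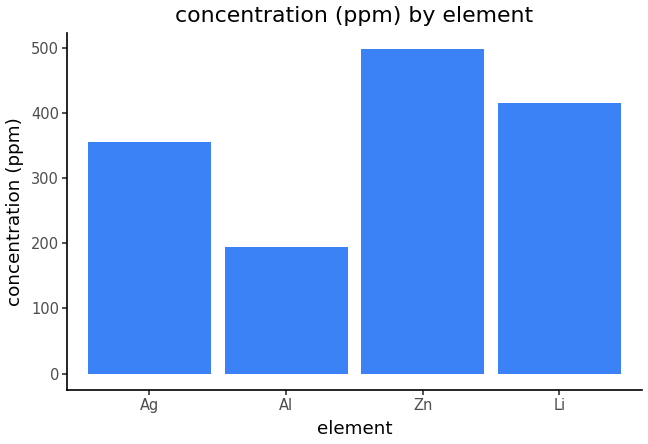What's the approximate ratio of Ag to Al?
Ag ≈ 350, Al ≈ 200; 350/200 ≈ 1.75.

≈ 1.75×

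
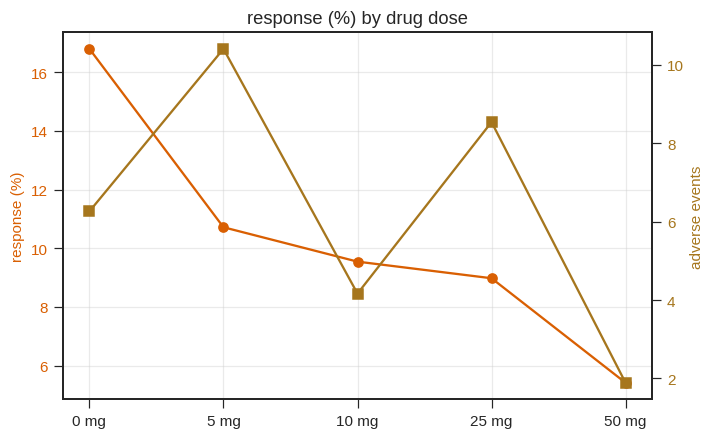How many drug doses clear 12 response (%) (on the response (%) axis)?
Above 12: 0 mg.

1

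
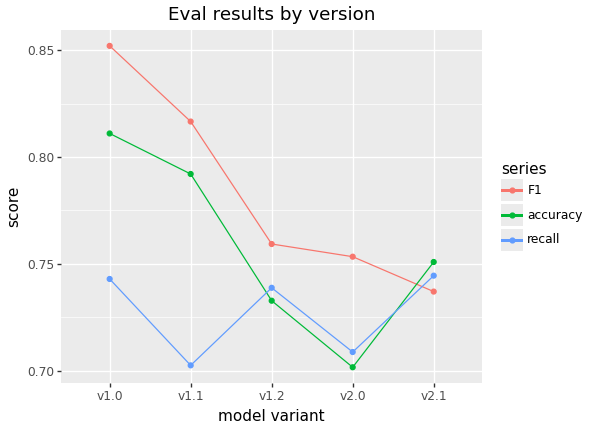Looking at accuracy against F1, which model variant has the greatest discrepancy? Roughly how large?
v2.0, ≈ 0.06

v2.0: accuracy ≈ 0.70, F1 ≈ 0.76 → gap ≈ 0.06. Next-largest (v1.0) is only ≈ 0.04.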